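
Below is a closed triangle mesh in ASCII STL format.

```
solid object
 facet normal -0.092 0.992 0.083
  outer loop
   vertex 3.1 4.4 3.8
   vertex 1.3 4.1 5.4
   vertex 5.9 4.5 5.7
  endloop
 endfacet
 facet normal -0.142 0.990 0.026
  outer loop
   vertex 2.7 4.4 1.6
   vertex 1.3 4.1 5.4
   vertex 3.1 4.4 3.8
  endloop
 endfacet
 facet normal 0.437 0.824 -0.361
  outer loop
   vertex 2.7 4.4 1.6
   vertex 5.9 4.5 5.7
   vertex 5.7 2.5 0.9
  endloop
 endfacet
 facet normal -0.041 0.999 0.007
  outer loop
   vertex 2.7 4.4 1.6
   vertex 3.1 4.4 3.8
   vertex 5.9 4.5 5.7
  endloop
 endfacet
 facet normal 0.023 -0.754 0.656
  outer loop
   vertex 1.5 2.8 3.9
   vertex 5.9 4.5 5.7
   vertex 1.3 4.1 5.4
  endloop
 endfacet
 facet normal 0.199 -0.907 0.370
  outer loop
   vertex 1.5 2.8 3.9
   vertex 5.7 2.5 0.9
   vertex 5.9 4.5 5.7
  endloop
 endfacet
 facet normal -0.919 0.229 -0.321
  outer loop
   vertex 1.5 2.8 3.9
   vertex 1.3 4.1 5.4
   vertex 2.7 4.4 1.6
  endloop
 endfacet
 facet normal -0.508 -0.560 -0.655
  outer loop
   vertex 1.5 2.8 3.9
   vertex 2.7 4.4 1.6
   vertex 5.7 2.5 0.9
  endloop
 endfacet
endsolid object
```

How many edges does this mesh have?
12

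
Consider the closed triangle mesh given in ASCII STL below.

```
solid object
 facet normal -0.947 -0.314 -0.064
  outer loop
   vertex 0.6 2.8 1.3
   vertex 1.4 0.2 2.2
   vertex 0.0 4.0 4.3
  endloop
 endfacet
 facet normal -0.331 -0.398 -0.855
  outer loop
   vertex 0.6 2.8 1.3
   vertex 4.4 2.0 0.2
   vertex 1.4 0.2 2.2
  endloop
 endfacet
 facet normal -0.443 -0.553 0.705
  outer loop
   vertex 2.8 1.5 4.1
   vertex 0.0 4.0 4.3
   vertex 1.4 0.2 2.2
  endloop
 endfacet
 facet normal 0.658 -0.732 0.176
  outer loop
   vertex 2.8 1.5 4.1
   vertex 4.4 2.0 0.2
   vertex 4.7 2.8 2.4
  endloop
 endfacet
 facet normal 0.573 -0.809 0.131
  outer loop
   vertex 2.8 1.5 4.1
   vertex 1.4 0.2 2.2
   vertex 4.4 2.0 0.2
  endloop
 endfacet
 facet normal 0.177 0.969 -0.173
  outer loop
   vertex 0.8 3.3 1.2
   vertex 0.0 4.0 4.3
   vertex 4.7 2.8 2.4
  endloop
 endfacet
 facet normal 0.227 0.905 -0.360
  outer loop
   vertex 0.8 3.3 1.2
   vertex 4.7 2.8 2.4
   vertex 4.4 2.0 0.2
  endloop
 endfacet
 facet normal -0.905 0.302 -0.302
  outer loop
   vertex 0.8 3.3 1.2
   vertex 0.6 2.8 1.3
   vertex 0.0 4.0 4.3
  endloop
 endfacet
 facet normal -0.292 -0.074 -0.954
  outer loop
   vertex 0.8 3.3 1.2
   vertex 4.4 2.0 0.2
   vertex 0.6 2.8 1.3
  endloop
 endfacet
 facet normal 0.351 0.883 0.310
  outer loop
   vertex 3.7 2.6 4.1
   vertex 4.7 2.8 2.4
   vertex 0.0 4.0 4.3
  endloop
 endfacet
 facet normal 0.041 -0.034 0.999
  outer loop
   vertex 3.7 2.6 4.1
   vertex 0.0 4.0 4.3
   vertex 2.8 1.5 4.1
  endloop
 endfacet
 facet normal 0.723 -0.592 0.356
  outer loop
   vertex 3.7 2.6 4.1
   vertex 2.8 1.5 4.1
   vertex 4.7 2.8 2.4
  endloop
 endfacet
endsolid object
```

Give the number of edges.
18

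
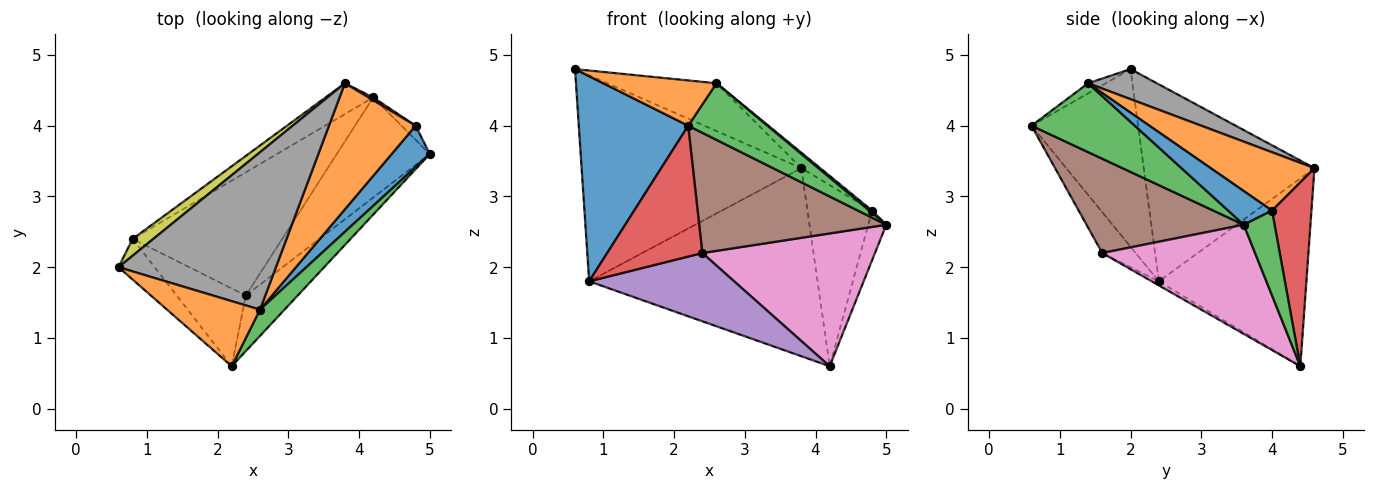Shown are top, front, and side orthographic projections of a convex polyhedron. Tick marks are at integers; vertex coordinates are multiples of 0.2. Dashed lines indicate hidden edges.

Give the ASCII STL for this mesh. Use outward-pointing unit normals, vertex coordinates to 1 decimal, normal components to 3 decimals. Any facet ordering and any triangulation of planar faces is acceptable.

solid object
 facet normal -0.691 -0.709 -0.141
  outer loop
   vertex 0.8 2.4 1.8
   vertex 2.2 0.6 4.0
   vertex 0.6 2.0 4.8
  endloop
 endfacet
 facet normal -0.089 -0.569 0.818
  outer loop
   vertex 2.6 1.4 4.6
   vertex 0.6 2.0 4.8
   vertex 2.2 0.6 4.0
  endloop
 endfacet
 facet normal 0.764 -0.586 0.272
  outer loop
   vertex 2.6 1.4 4.6
   vertex 2.2 0.6 4.0
   vertex 5.0 3.6 2.6
  endloop
 endfacet
 facet normal -0.289 -0.823 -0.489
  outer loop
   vertex 2.4 1.6 2.2
   vertex 2.2 0.6 4.0
   vertex 0.8 2.4 1.8
  endloop
 endfacet
 facet normal -0.024 -0.485 -0.874
  outer loop
   vertex 2.4 1.6 2.2
   vertex 0.8 2.4 1.8
   vertex 4.2 4.4 0.6
  endloop
 endfacet
 facet normal 0.606 -0.722 -0.334
  outer loop
   vertex 2.4 1.6 2.2
   vertex 5.0 3.6 2.6
   vertex 2.2 0.6 4.0
  endloop
 endfacet
 facet normal 0.577 -0.652 -0.492
  outer loop
   vertex 2.4 1.6 2.2
   vertex 4.2 4.4 0.6
   vertex 5.0 3.6 2.6
  endloop
 endfacet
 facet normal 0.180 0.286 0.941
  outer loop
   vertex 3.8 4.6 3.4
   vertex 0.6 2.0 4.8
   vertex 2.6 1.4 4.6
  endloop
 endfacet
 facet normal -0.612 0.788 0.064
  outer loop
   vertex 3.8 4.6 3.4
   vertex 0.8 2.4 1.8
   vertex 0.6 2.0 4.8
  endloop
 endfacet
 facet normal -0.538 0.832 -0.136
  outer loop
   vertex 3.8 4.6 3.4
   vertex 4.2 4.4 0.6
   vertex 0.8 2.4 1.8
  endloop
 endfacet
 facet normal 0.662 -0.043 0.748
  outer loop
   vertex 4.8 4.0 2.8
   vertex 2.6 1.4 4.6
   vertex 5.0 3.6 2.6
  endloop
 endfacet
 facet normal 0.556 0.101 0.825
  outer loop
   vertex 4.8 4.0 2.8
   vertex 3.8 4.6 3.4
   vertex 2.6 1.4 4.6
  endloop
 endfacet
 facet normal 0.855 0.499 -0.142
  outer loop
   vertex 4.8 4.0 2.8
   vertex 5.0 3.6 2.6
   vertex 4.2 4.4 0.6
  endloop
 endfacet
 facet normal 0.520 0.854 0.013
  outer loop
   vertex 4.8 4.0 2.8
   vertex 4.2 4.4 0.6
   vertex 3.8 4.6 3.4
  endloop
 endfacet
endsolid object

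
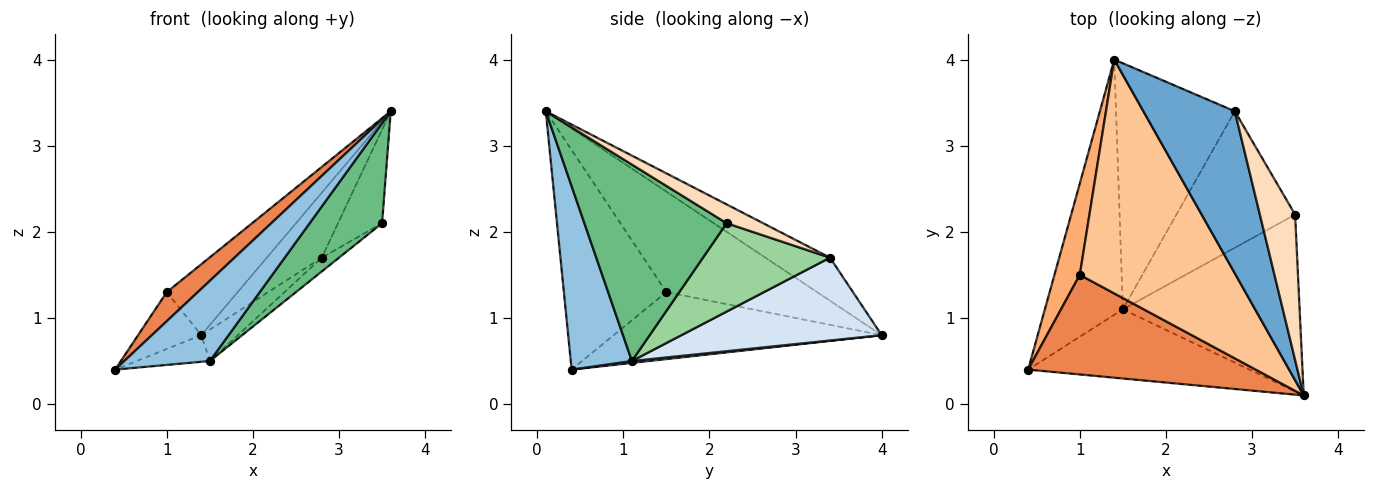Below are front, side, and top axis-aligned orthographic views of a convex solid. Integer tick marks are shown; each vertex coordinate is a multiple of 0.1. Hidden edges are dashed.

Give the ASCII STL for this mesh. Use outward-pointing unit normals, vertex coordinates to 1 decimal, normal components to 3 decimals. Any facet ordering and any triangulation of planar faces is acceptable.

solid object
 facet normal -0.401 0.341 0.850
  outer loop
   vertex 2.8 3.4 1.7
   vertex 1.4 4.0 0.8
   vertex 3.6 0.1 3.4
  endloop
 endfacet
 facet normal 0.476 -0.666 -0.574
  outer loop
   vertex 1.5 1.1 0.5
   vertex 3.6 0.1 3.4
   vertex 0.4 0.4 0.4
  endloop
 endfacet
 facet normal 0.024 0.104 -0.994
  outer loop
   vertex 1.5 1.1 0.5
   vertex 0.4 0.4 0.4
   vertex 1.4 4.0 0.8
  endloop
 endfacet
 facet normal 0.569 0.104 -0.816
  outer loop
   vertex 1.5 1.1 0.5
   vertex 1.4 4.0 0.8
   vertex 2.8 3.4 1.7
  endloop
 endfacet
 facet normal -0.680 -0.206 0.704
  outer loop
   vertex 1.0 1.5 1.3
   vertex 0.4 0.4 0.4
   vertex 3.6 0.1 3.4
  endloop
 endfacet
 facet normal -0.913 0.215 0.346
  outer loop
   vertex 1.0 1.5 1.3
   vertex 1.4 4.0 0.8
   vertex 0.4 0.4 0.4
  endloop
 endfacet
 facet normal -0.525 0.247 0.815
  outer loop
   vertex 1.0 1.5 1.3
   vertex 3.6 0.1 3.4
   vertex 1.4 4.0 0.8
  endloop
 endfacet
 facet normal 0.409 0.494 0.767
  outer loop
   vertex 3.5 2.2 2.1
   vertex 2.8 3.4 1.7
   vertex 3.6 0.1 3.4
  endloop
 endfacet
 facet normal 0.695 -0.354 -0.626
  outer loop
   vertex 3.5 2.2 2.1
   vertex 3.6 0.1 3.4
   vertex 1.5 1.1 0.5
  endloop
 endfacet
 facet normal 0.595 0.081 -0.800
  outer loop
   vertex 3.5 2.2 2.1
   vertex 1.5 1.1 0.5
   vertex 2.8 3.4 1.7
  endloop
 endfacet
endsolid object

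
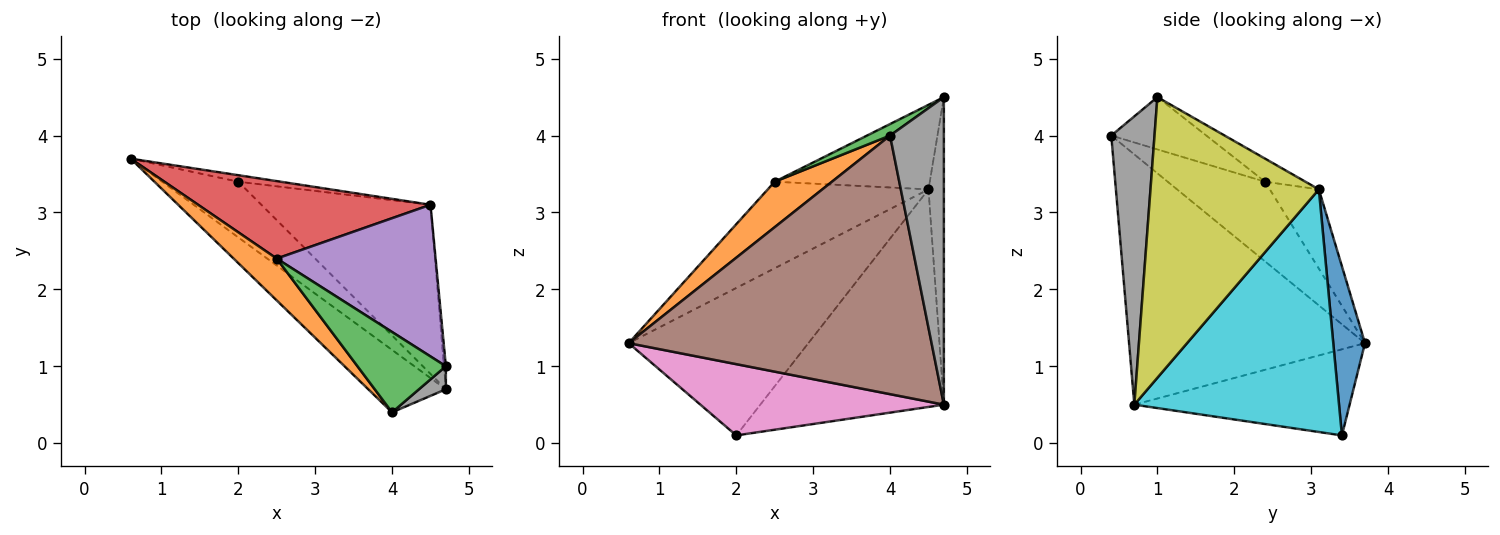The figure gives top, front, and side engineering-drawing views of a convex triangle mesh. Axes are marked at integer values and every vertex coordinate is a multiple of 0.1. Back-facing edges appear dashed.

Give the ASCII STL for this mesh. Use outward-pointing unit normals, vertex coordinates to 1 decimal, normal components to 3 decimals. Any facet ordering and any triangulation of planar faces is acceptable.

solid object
 facet normal 0.174 0.984 -0.043
  outer loop
   vertex 4.5 3.1 3.3
   vertex 2.0 3.4 0.1
   vertex 0.6 3.7 1.3
  endloop
 endfacet
 facet normal -0.781 -0.459 0.423
  outer loop
   vertex 2.5 2.4 3.4
   vertex 0.6 3.7 1.3
   vertex 4.0 0.4 4.0
  endloop
 endfacet
 facet normal -0.505 -0.123 0.854
  outer loop
   vertex 2.5 2.4 3.4
   vertex 4.0 0.4 4.0
   vertex 4.7 1.0 4.5
  endloop
 endfacet
 facet normal -0.222 0.727 0.650
  outer loop
   vertex 2.5 2.4 3.4
   vertex 4.5 3.1 3.3
   vertex 0.6 3.7 1.3
  endloop
 endfacet
 facet normal -0.126 0.483 0.866
  outer loop
   vertex 2.5 2.4 3.4
   vertex 4.7 1.0 4.5
   vertex 4.5 3.1 3.3
  endloop
 endfacet
 facet normal -0.604 -0.775 -0.187
  outer loop
   vertex 4.7 0.7 0.5
   vertex 4.0 0.4 4.0
   vertex 0.6 3.7 1.3
  endloop
 endfacet
 facet normal -0.572 -0.646 -0.505
  outer loop
   vertex 4.7 0.7 0.5
   vertex 0.6 3.7 1.3
   vertex 2.0 3.4 0.1
  endloop
 endfacet
 facet normal 0.625 -0.778 0.058
  outer loop
   vertex 4.7 0.7 0.5
   vertex 4.7 1.0 4.5
   vertex 4.0 0.4 4.0
  endloop
 endfacet
 facet normal 0.996 0.091 -0.007
  outer loop
   vertex 4.7 0.7 0.5
   vertex 4.5 3.1 3.3
   vertex 4.7 1.0 4.5
  endloop
 endfacet
 facet normal 0.661 0.593 -0.461
  outer loop
   vertex 4.7 0.7 0.5
   vertex 2.0 3.4 0.1
   vertex 4.5 3.1 3.3
  endloop
 endfacet
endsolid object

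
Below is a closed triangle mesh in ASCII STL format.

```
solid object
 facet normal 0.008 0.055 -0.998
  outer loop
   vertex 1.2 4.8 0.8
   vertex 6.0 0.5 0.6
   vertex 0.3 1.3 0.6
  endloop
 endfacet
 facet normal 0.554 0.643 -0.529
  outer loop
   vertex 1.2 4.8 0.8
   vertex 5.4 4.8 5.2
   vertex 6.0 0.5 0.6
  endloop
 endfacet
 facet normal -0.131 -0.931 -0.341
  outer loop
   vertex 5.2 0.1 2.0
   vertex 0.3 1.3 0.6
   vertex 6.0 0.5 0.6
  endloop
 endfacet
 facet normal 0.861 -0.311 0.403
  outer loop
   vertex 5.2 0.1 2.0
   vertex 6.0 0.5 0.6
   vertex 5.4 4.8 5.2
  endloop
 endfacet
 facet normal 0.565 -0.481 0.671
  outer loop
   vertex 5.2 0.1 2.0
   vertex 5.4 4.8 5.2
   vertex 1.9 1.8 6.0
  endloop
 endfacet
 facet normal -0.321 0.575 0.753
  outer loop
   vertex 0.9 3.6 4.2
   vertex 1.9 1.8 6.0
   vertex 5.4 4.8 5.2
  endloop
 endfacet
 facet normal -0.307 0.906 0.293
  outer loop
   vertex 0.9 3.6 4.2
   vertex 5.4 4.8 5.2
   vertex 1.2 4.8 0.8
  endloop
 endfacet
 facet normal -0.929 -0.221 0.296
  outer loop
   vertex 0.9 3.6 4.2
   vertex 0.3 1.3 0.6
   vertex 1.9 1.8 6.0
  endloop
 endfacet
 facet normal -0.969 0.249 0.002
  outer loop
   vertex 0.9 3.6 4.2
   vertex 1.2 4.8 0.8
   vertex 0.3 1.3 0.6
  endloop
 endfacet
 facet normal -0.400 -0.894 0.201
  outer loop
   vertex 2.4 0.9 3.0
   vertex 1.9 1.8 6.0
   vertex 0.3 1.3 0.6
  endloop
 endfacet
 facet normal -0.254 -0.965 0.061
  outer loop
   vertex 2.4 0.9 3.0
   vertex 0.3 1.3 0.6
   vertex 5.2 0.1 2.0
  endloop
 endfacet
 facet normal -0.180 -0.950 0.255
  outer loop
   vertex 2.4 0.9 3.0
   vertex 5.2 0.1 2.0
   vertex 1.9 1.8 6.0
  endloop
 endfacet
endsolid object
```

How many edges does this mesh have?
18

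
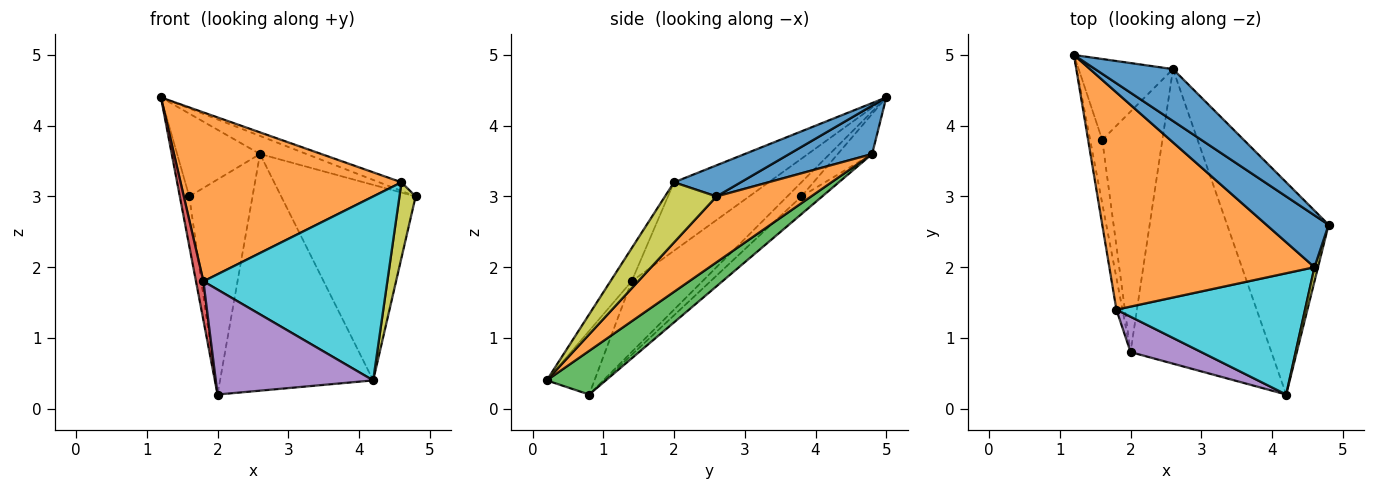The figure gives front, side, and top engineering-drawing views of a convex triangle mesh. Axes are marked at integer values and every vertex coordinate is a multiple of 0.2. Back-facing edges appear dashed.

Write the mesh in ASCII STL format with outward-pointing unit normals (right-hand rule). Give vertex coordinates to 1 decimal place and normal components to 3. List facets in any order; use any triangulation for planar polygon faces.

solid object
 facet normal 0.506 0.284 0.815
  outer loop
   vertex 2.6 4.8 3.6
   vertex 1.2 5.0 4.4
   vertex 4.8 2.6 3.0
  endloop
 endfacet
 facet normal 0.430 0.612 -0.664
  outer loop
   vertex 2.6 4.8 3.6
   vertex 4.8 2.6 3.0
   vertex 4.2 0.2 0.4
  endloop
 endfacet
 facet normal 0.235 0.609 -0.758
  outer loop
   vertex 2.6 4.8 3.6
   vertex 4.2 0.2 0.4
   vertex 2.0 0.8 0.2
  endloop
 endfacet
 facet normal -0.991 -0.104 -0.085
  outer loop
   vertex 1.8 1.4 1.8
   vertex 1.2 5.0 4.4
   vertex 2.0 0.8 0.2
  endloop
 endfacet
 facet normal -0.276 -0.911 0.307
  outer loop
   vertex 1.8 1.4 1.8
   vertex 2.0 0.8 0.2
   vertex 4.2 0.2 0.4
  endloop
 endfacet
 facet normal -0.677 0.452 -0.581
  outer loop
   vertex 1.6 3.8 3.0
   vertex 2.0 0.8 0.2
   vertex 1.2 5.0 4.4
  endloop
 endfacet
 facet normal -0.285 0.686 -0.669
  outer loop
   vertex 1.6 3.8 3.0
   vertex 1.2 5.0 4.4
   vertex 2.6 4.8 3.6
  endloop
 endfacet
 facet normal -0.214 0.651 -0.728
  outer loop
   vertex 1.6 3.8 3.0
   vertex 2.6 4.8 3.6
   vertex 2.0 0.8 0.2
  endloop
 endfacet
 facet normal 0.953 -0.299 0.056
  outer loop
   vertex 4.6 2.0 3.2
   vertex 4.2 0.2 0.4
   vertex 4.8 2.6 3.0
  endloop
 endfacet
 facet normal -0.096 -0.831 0.548
  outer loop
   vertex 4.6 2.0 3.2
   vertex 1.8 1.4 1.8
   vertex 4.2 0.2 0.4
  endloop
 endfacet
 facet normal 0.442 0.147 0.885
  outer loop
   vertex 4.6 2.0 3.2
   vertex 4.8 2.6 3.0
   vertex 1.2 5.0 4.4
  endloop
 endfacet
 facet normal -0.254 -0.594 0.763
  outer loop
   vertex 4.6 2.0 3.2
   vertex 1.2 5.0 4.4
   vertex 1.8 1.4 1.8
  endloop
 endfacet
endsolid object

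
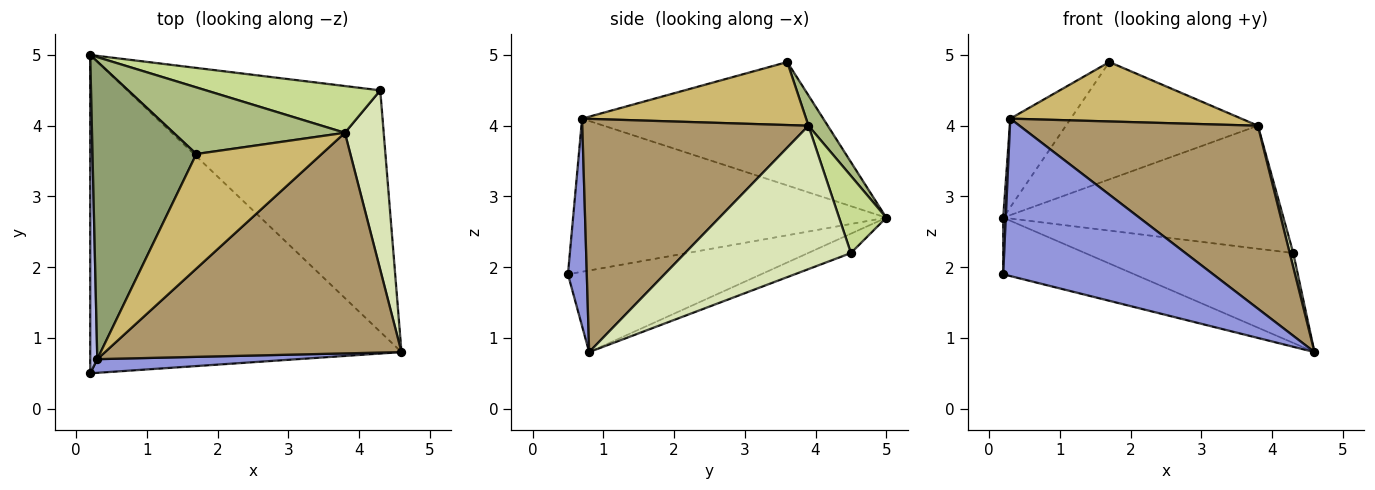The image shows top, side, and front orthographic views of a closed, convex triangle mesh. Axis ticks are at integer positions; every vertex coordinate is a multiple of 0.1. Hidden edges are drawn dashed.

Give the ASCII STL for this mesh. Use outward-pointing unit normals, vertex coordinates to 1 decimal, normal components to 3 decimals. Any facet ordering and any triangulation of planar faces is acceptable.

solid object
 facet normal -0.250 0.169 -0.953
  outer loop
   vertex 0.2 5.0 2.7
   vertex 4.6 0.8 0.8
   vertex 0.2 0.5 1.9
  endloop
 endfacet
 facet normal -0.072 0.348 -0.935
  outer loop
   vertex 4.3 4.5 2.2
   vertex 4.6 0.8 0.8
   vertex 0.2 5.0 2.7
  endloop
 endfacet
 facet normal 0.089 -0.992 0.086
  outer loop
   vertex 0.3 0.7 4.1
   vertex 0.2 0.5 1.9
   vertex 4.6 0.8 0.8
  endloop
 endfacet
 facet normal -0.999 -0.008 0.046
  outer loop
   vertex 0.3 0.7 4.1
   vertex 0.2 5.0 2.7
   vertex 0.2 0.5 1.9
  endloop
 endfacet
 facet normal -0.752 0.188 0.632
  outer loop
   vertex 0.3 0.7 4.1
   vertex 1.7 3.6 4.9
   vertex 0.2 5.0 2.7
  endloop
 endfacet
 facet normal 0.087 0.866 0.492
  outer loop
   vertex 3.8 3.9 4.0
   vertex 0.2 5.0 2.7
   vertex 1.7 3.6 4.9
  endloop
 endfacet
 facet normal 0.155 0.923 0.351
  outer loop
   vertex 3.8 3.9 4.0
   vertex 4.3 4.5 2.2
   vertex 0.2 5.0 2.7
  endloop
 endfacet
 facet normal 0.965 -0.021 0.261
  outer loop
   vertex 3.8 3.9 4.0
   vertex 4.6 0.8 0.8
   vertex 4.3 4.5 2.2
  endloop
 endfacet
 facet normal 0.518 -0.546 0.658
  outer loop
   vertex 3.8 3.9 4.0
   vertex 0.3 0.7 4.1
   vertex 4.6 0.8 0.8
  endloop
 endfacet
 facet normal 0.407 -0.420 0.811
  outer loop
   vertex 3.8 3.9 4.0
   vertex 1.7 3.6 4.9
   vertex 0.3 0.7 4.1
  endloop
 endfacet
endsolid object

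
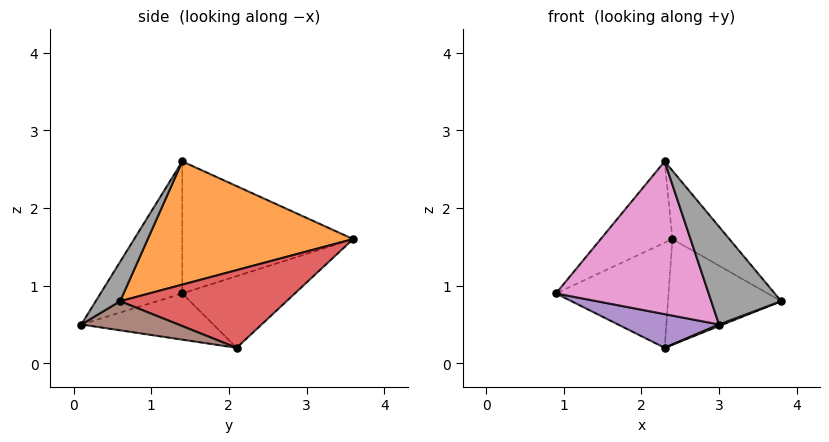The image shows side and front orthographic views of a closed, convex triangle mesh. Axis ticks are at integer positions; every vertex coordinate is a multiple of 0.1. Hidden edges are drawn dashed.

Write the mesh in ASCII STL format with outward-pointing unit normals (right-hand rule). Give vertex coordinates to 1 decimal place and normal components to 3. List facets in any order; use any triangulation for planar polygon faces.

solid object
 facet normal -0.734 0.308 0.605
  outer loop
   vertex 2.3 1.4 2.6
   vertex 2.4 3.6 1.6
   vertex 0.9 1.4 0.9
  endloop
 endfacet
 facet normal 0.795 0.221 0.565
  outer loop
   vertex 2.3 1.4 2.6
   vertex 3.8 0.6 0.8
   vertex 2.4 3.6 1.6
  endloop
 endfacet
 facet normal -0.577 0.577 -0.577
  outer loop
   vertex 2.3 2.1 0.2
   vertex 0.9 1.4 0.9
   vertex 2.4 3.6 1.6
  endloop
 endfacet
 facet normal 0.690 0.469 -0.552
  outer loop
   vertex 2.3 2.1 0.2
   vertex 2.4 3.6 1.6
   vertex 3.8 0.6 0.8
  endloop
 endfacet
 facet normal -0.329 -0.252 -0.910
  outer loop
   vertex 3.0 0.1 0.5
   vertex 0.9 1.4 0.9
   vertex 2.3 2.1 0.2
  endloop
 endfacet
 facet normal 0.359 -0.014 -0.933
  outer loop
   vertex 3.0 0.1 0.5
   vertex 2.3 2.1 0.2
   vertex 3.8 0.6 0.8
  endloop
 endfacet
 facet normal -0.440 -0.822 0.362
  outer loop
   vertex 3.0 0.1 0.5
   vertex 2.3 1.4 2.6
   vertex 0.9 1.4 0.9
  endloop
 endfacet
 facet normal 0.271 -0.775 0.570
  outer loop
   vertex 3.0 0.1 0.5
   vertex 3.8 0.6 0.8
   vertex 2.3 1.4 2.6
  endloop
 endfacet
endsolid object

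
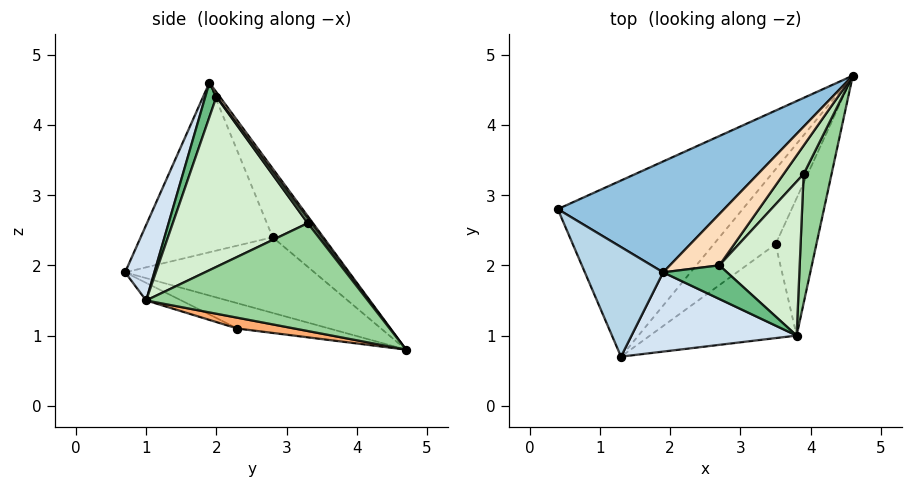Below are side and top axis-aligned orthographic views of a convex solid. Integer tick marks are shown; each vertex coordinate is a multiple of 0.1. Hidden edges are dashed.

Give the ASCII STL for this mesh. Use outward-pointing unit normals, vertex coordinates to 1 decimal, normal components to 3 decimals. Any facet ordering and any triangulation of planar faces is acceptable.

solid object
 facet normal -0.378 0.058 -0.924
  outer loop
   vertex 1.3 0.7 1.9
   vertex 0.4 2.8 2.4
   vertex 4.6 4.7 0.8
  endloop
 endfacet
 facet normal -0.200 0.851 0.485
  outer loop
   vertex 1.9 1.9 4.6
   vertex 4.6 4.7 0.8
   vertex 0.4 2.8 2.4
  endloop
 endfacet
 facet normal -0.816 -0.439 0.376
  outer loop
   vertex 1.9 1.9 4.6
   vertex 0.4 2.8 2.4
   vertex 1.3 0.7 1.9
  endloop
 endfacet
 facet normal 0.169 -0.914 0.369
  outer loop
   vertex 3.8 1.0 1.5
   vertex 1.9 1.9 4.6
   vertex 1.3 0.7 1.9
  endloop
 endfacet
 facet normal -0.378 0.058 -0.924
  outer loop
   vertex 3.5 2.3 1.1
   vertex 1.3 0.7 1.9
   vertex 4.6 4.7 0.8
  endloop
 endfacet
 facet normal 0.249 -0.232 -0.940
  outer loop
   vertex 3.5 2.3 1.1
   vertex 4.6 4.7 0.8
   vertex 3.8 1.0 1.5
  endloop
 endfacet
 facet normal -0.113 -0.316 -0.942
  outer loop
   vertex 3.5 2.3 1.1
   vertex 3.8 1.0 1.5
   vertex 1.3 0.7 1.9
  endloop
 endfacet
 facet normal 0.056 0.784 0.618
  outer loop
   vertex 2.7 2.0 4.4
   vertex 4.6 4.7 0.8
   vertex 1.9 1.9 4.6
  endloop
 endfacet
 facet normal 0.209 -0.897 0.389
  outer loop
   vertex 2.7 2.0 4.4
   vertex 1.9 1.9 4.6
   vertex 3.8 1.0 1.5
  endloop
 endfacet
 facet normal 0.956 -0.160 0.247
  outer loop
   vertex 3.9 3.3 2.6
   vertex 3.8 1.0 1.5
   vertex 4.6 4.7 0.8
  endloop
 endfacet
 facet normal 0.150 0.751 0.643
  outer loop
   vertex 3.9 3.3 2.6
   vertex 4.6 4.7 0.8
   vertex 2.7 2.0 4.4
  endloop
 endfacet
 facet normal 0.879 -0.237 0.415
  outer loop
   vertex 3.9 3.3 2.6
   vertex 2.7 2.0 4.4
   vertex 3.8 1.0 1.5
  endloop
 endfacet
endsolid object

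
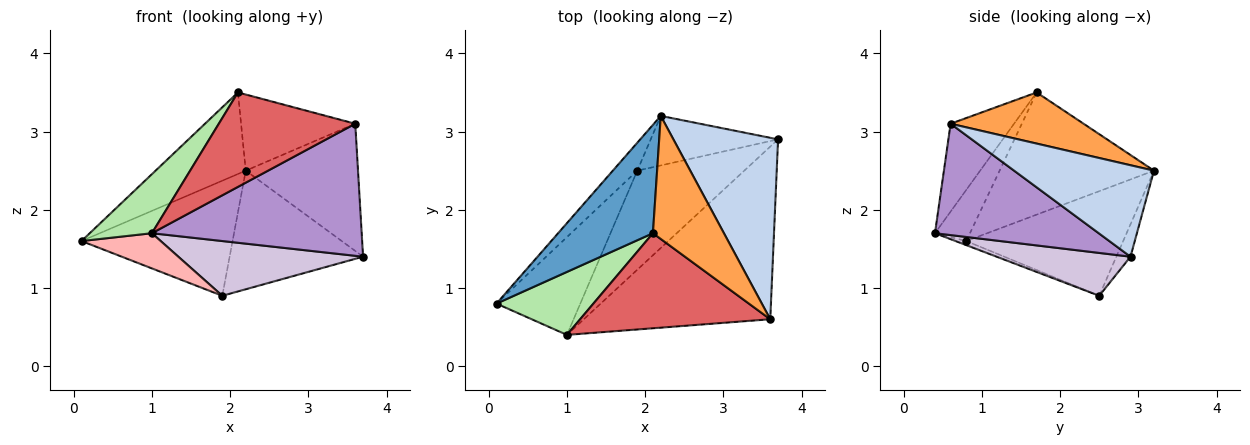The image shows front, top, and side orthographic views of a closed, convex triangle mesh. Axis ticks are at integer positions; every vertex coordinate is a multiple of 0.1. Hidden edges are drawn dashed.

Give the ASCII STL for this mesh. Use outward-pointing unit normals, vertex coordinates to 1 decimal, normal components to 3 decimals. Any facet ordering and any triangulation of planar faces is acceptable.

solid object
 facet normal -0.717 0.419 0.557
  outer loop
   vertex 2.1 1.7 3.5
   vertex 2.2 3.2 2.5
   vertex 0.1 0.8 1.6
  endloop
 endfacet
 facet normal 0.582 0.467 0.666
  outer loop
   vertex 3.6 0.6 3.1
   vertex 3.7 2.9 1.4
   vertex 2.2 3.2 2.5
  endloop
 endfacet
 facet normal 0.522 0.449 0.725
  outer loop
   vertex 3.6 0.6 3.1
   vertex 2.2 3.2 2.5
   vertex 2.1 1.7 3.5
  endloop
 endfacet
 facet normal -0.710 0.684 -0.166
  outer loop
   vertex 1.9 2.5 0.9
   vertex 0.1 0.8 1.6
   vertex 2.2 3.2 2.5
  endloop
 endfacet
 facet normal -0.098 0.918 -0.383
  outer loop
   vertex 1.9 2.5 0.9
   vertex 2.2 3.2 2.5
   vertex 3.7 2.9 1.4
  endloop
 endfacet
 facet normal -0.359 -0.638 0.681
  outer loop
   vertex 1.0 0.4 1.7
   vertex 2.1 1.7 3.5
   vertex 0.1 0.8 1.6
  endloop
 endfacet
 facet normal -0.311 -0.670 0.674
  outer loop
   vertex 1.0 0.4 1.7
   vertex 3.6 0.6 3.1
   vertex 2.1 1.7 3.5
  endloop
 endfacet
 facet normal -0.046 -0.338 -0.940
  outer loop
   vertex 1.0 0.4 1.7
   vertex 0.1 0.8 1.6
   vertex 1.9 2.5 0.9
  endloop
 endfacet
 facet normal 0.429 -0.549 -0.718
  outer loop
   vertex 1.0 0.4 1.7
   vertex 3.7 2.9 1.4
   vertex 3.6 0.6 3.1
  endloop
 endfacet
 facet normal 0.331 -0.456 -0.826
  outer loop
   vertex 1.0 0.4 1.7
   vertex 1.9 2.5 0.9
   vertex 3.7 2.9 1.4
  endloop
 endfacet
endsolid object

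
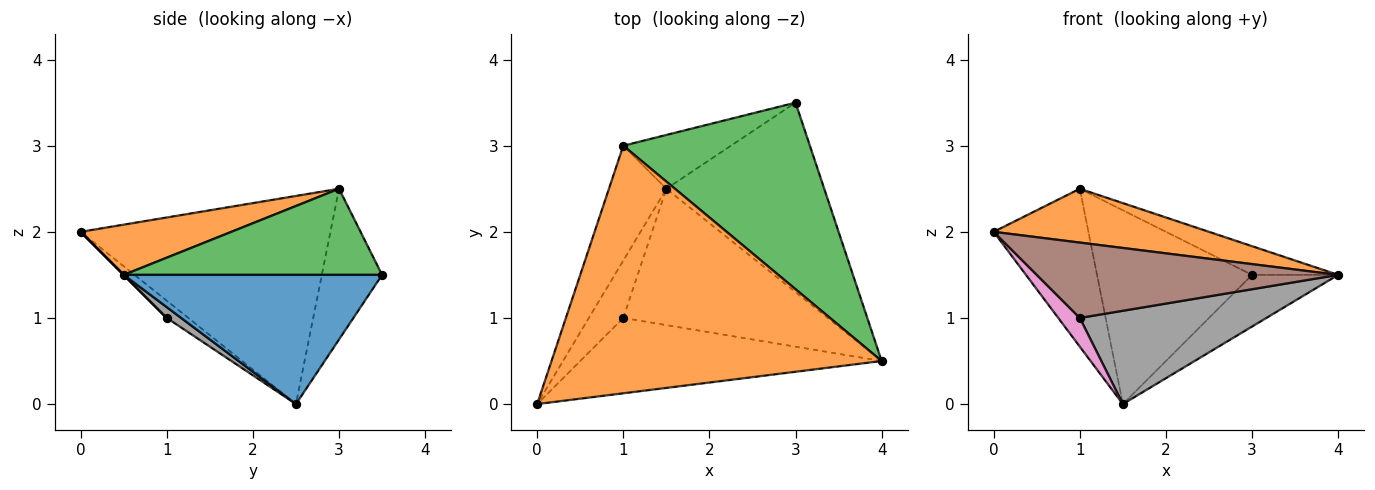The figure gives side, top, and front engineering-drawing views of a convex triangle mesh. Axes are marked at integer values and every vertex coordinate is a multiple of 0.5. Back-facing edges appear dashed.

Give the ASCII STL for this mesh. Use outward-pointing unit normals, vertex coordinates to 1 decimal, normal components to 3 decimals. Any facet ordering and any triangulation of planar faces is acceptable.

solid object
 facet normal 0.620 0.207 -0.757
  outer loop
   vertex 1.5 2.5 0.0
   vertex 3.0 3.5 1.5
   vertex 4.0 0.5 1.5
  endloop
 endfacet
 facet normal 0.147 -0.210 0.967
  outer loop
   vertex 1.0 3.0 2.5
   vertex 0.0 0.0 2.0
   vertex 4.0 0.5 1.5
  endloop
 endfacet
 facet normal 0.415 0.138 0.899
  outer loop
   vertex 1.0 3.0 2.5
   vertex 4.0 0.5 1.5
   vertex 3.0 3.5 1.5
  endloop
 endfacet
 facet normal -0.905 0.343 -0.250
  outer loop
   vertex 1.0 3.0 2.5
   vertex 1.5 2.5 0.0
   vertex 0.0 0.0 2.0
  endloop
 endfacet
 facet normal -0.351 0.902 -0.251
  outer loop
   vertex 1.0 3.0 2.5
   vertex 3.0 3.5 1.5
   vertex 1.5 2.5 0.0
  endloop
 endfacet
 facet normal 0.000 -0.707 -0.707
  outer loop
   vertex 1.0 1.0 1.0
   vertex 4.0 0.5 1.5
   vertex 0.0 0.0 2.0
  endloop
 endfacet
 facet normal -0.408 -0.408 -0.816
  outer loop
   vertex 1.0 1.0 1.0
   vertex 0.0 0.0 2.0
   vertex 1.5 2.5 0.0
  endloop
 endfacet
 facet normal 0.043 -0.564 -0.825
  outer loop
   vertex 1.0 1.0 1.0
   vertex 1.5 2.5 0.0
   vertex 4.0 0.5 1.5
  endloop
 endfacet
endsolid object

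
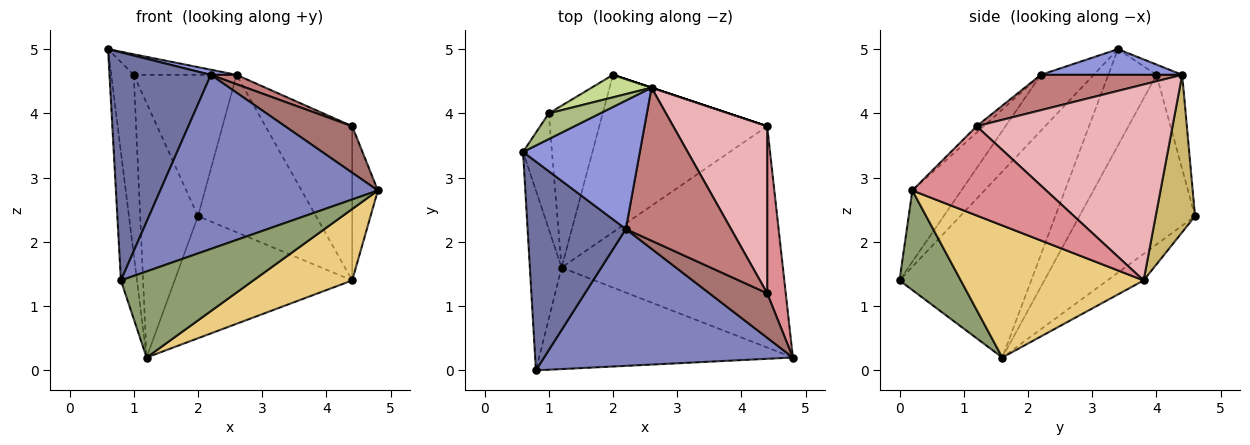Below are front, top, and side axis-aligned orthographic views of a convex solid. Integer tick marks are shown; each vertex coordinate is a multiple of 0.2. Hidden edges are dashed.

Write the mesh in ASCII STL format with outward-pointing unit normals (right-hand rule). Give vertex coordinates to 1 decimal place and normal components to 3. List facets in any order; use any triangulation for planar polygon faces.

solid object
 facet normal -0.359 -0.688 0.630
  outer loop
   vertex 2.2 2.2 4.6
   vertex 0.6 3.4 5.0
   vertex 0.8 0.0 1.4
  endloop
 endfacet
 facet normal -0.174 -0.774 0.608
  outer loop
   vertex 2.2 2.2 4.6
   vertex 0.8 0.0 1.4
   vertex 4.8 0.2 2.8
  endloop
 endfacet
 facet normal 0.215 -0.039 0.976
  outer loop
   vertex 2.2 2.2 4.6
   vertex 2.6 4.4 4.6
   vertex 0.6 3.4 5.0
  endloop
 endfacet
 facet normal -0.979 0.119 -0.167
  outer loop
   vertex 1.2 1.6 0.2
   vertex 0.8 0.0 1.4
   vertex 0.6 3.4 5.0
  endloop
 endfacet
 facet normal 0.287 -0.620 -0.731
  outer loop
   vertex 1.2 1.6 0.2
   vertex 4.8 0.2 2.8
   vertex 0.8 0.0 1.4
  endloop
 endfacet
 facet normal -0.154 0.617 0.772
  outer loop
   vertex 1.0 4.0 4.6
   vertex 0.6 3.4 5.0
   vertex 2.6 4.4 4.6
  endloop
 endfacet
 facet normal -0.240 0.959 0.153
  outer loop
   vertex 1.0 4.0 4.6
   vertex 2.6 4.4 4.6
   vertex 2.0 4.6 2.4
  endloop
 endfacet
 facet normal -0.874 0.408 -0.262
  outer loop
   vertex 1.0 4.0 4.6
   vertex 1.2 1.6 0.2
   vertex 0.6 3.4 5.0
  endloop
 endfacet
 facet normal -0.860 0.430 -0.274
  outer loop
   vertex 1.0 4.0 4.6
   vertex 2.0 4.6 2.4
   vertex 1.2 1.6 0.2
  endloop
 endfacet
 facet normal 0.316 0.949 0.000
  outer loop
   vertex 4.4 3.8 1.4
   vertex 2.0 4.6 2.4
   vertex 2.6 4.4 4.6
  endloop
 endfacet
 facet normal 0.494 -0.267 -0.828
  outer loop
   vertex 4.4 3.8 1.4
   vertex 4.8 0.2 2.8
   vertex 1.2 1.6 0.2
  endloop
 endfacet
 facet normal -0.124 0.608 -0.784
  outer loop
   vertex 4.4 3.8 1.4
   vertex 1.2 1.6 0.2
   vertex 2.0 4.6 2.4
  endloop
 endfacet
 facet normal -0.077 -0.720 0.690
  outer loop
   vertex 4.4 1.2 3.8
   vertex 2.2 2.2 4.6
   vertex 4.8 0.2 2.8
  endloop
 endfacet
 facet normal 0.318 -0.058 0.946
  outer loop
   vertex 4.4 1.2 3.8
   vertex 2.6 4.4 4.6
   vertex 2.2 2.2 4.6
  endloop
 endfacet
 facet normal 0.962 0.185 0.200
  outer loop
   vertex 4.4 1.2 3.8
   vertex 4.8 0.2 2.8
   vertex 4.4 3.8 1.4
  endloop
 endfacet
 facet normal 0.837 0.371 0.402
  outer loop
   vertex 4.4 1.2 3.8
   vertex 4.4 3.8 1.4
   vertex 2.6 4.4 4.6
  endloop
 endfacet
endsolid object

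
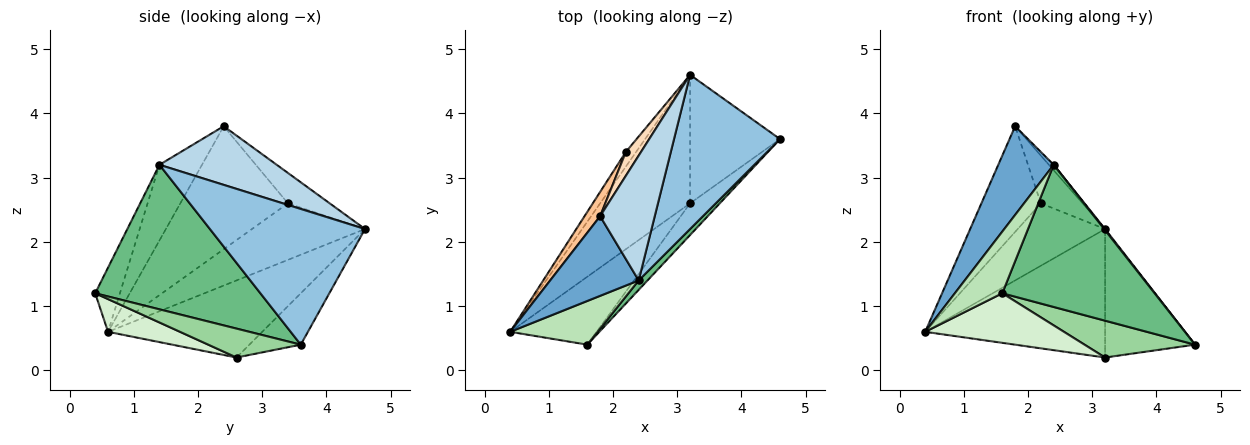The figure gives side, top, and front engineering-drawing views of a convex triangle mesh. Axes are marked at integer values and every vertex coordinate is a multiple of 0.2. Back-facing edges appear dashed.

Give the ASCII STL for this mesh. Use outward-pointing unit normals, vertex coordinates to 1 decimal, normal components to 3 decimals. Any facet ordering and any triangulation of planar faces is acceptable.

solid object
 facet normal -0.496 -0.646 0.580
  outer loop
   vertex 2.4 1.4 3.2
   vertex 1.8 2.4 3.8
   vertex 0.4 0.6 0.6
  endloop
 endfacet
 facet normal 0.788 -0.005 0.616
  outer loop
   vertex 2.4 1.4 3.2
   vertex 4.6 3.6 0.4
   vertex 3.2 4.6 2.2
  endloop
 endfacet
 facet normal 0.731 0.030 0.681
  outer loop
   vertex 2.4 1.4 3.2
   vertex 3.2 4.6 2.2
   vertex 1.8 2.4 3.8
  endloop
 endfacet
 facet normal -0.518 0.605 -0.605
  outer loop
   vertex 3.2 2.6 0.2
   vertex 0.4 0.6 0.6
   vertex 3.2 4.6 2.2
  endloop
 endfacet
 facet normal -0.375 0.656 -0.656
  outer loop
   vertex 3.2 2.6 0.2
   vertex 3.2 4.6 2.2
   vertex 4.6 3.6 0.4
  endloop
 endfacet
 facet normal -0.783 0.605 -0.142
  outer loop
   vertex 2.2 3.4 2.6
   vertex 3.2 4.6 2.2
   vertex 0.4 0.6 0.6
  endloop
 endfacet
 facet normal -0.870 0.480 0.110
  outer loop
   vertex 2.2 3.4 2.6
   vertex 0.4 0.6 0.6
   vertex 1.8 2.4 3.8
  endloop
 endfacet
 facet normal -0.667 0.667 0.333
  outer loop
   vertex 2.2 3.4 2.6
   vertex 1.8 2.4 3.8
   vertex 3.2 4.6 2.2
  endloop
 endfacet
 facet normal 0.734 -0.677 0.045
  outer loop
   vertex 1.6 0.4 1.2
   vertex 4.6 3.6 0.4
   vertex 2.4 1.4 3.2
  endloop
 endfacet
 facet normal 0.536 -0.640 -0.551
  outer loop
   vertex 1.6 0.4 1.2
   vertex 3.2 2.6 0.2
   vertex 4.6 3.6 0.4
  endloop
 endfacet
 facet normal -0.391 -0.751 0.532
  outer loop
   vertex 1.6 0.4 1.2
   vertex 2.4 1.4 3.2
   vertex 0.4 0.6 0.6
  endloop
 endfacet
 facet normal 0.292 -0.564 -0.773
  outer loop
   vertex 1.6 0.4 1.2
   vertex 0.4 0.6 0.6
   vertex 3.2 2.6 0.2
  endloop
 endfacet
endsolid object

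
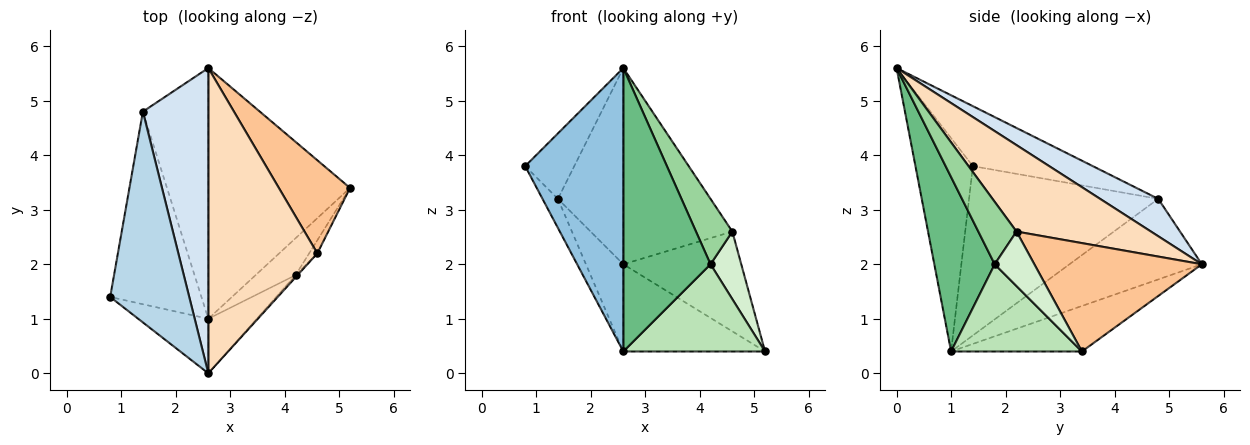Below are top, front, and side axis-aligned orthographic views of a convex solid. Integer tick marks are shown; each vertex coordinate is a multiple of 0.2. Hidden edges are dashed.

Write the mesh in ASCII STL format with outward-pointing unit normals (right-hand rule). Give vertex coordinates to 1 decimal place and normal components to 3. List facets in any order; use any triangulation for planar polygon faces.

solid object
 facet normal -0.290 0.314 -0.904
  outer loop
   vertex 2.6 1.0 0.4
   vertex 2.6 5.6 2.0
   vertex 5.2 3.4 0.4
  endloop
 endfacet
 facet normal -0.498 -0.851 -0.164
  outer loop
   vertex 2.6 1.0 0.4
   vertex 2.6 0.0 5.6
   vertex 0.8 1.4 3.8
  endloop
 endfacet
 facet normal -0.587 0.240 0.773
  outer loop
   vertex 1.4 4.8 3.2
   vertex 0.8 1.4 3.8
   vertex 2.6 0.0 5.6
  endloop
 endfacet
 facet normal 0.433 0.487 0.758
  outer loop
   vertex 1.4 4.8 3.2
   vertex 2.6 0.0 5.6
   vertex 2.6 5.6 2.0
  endloop
 endfacet
 facet normal -0.878 0.071 -0.473
  outer loop
   vertex 1.4 4.8 3.2
   vertex 2.6 1.0 0.4
   vertex 0.8 1.4 3.8
  endloop
 endfacet
 facet normal -0.758 0.214 -0.616
  outer loop
   vertex 1.4 4.8 3.2
   vertex 2.6 5.6 2.0
   vertex 2.6 1.0 0.4
  endloop
 endfacet
 facet normal 0.720 0.507 0.473
  outer loop
   vertex 4.6 2.2 2.6
   vertex 5.2 3.4 0.4
   vertex 2.6 5.6 2.0
  endloop
 endfacet
 facet normal 0.555 0.450 0.700
  outer loop
   vertex 4.6 2.2 2.6
   vertex 2.6 5.6 2.0
   vertex 2.6 0.0 5.6
  endloop
 endfacet
 facet normal 0.562 -0.812 -0.156
  outer loop
   vertex 4.2 1.8 2.0
   vertex 2.6 0.0 5.6
   vertex 2.6 1.0 0.4
  endloop
 endfacet
 facet normal 0.724 -0.689 -0.023
  outer loop
   vertex 4.2 1.8 2.0
   vertex 4.6 2.2 2.6
   vertex 2.6 0.0 5.6
  endloop
 endfacet
 facet normal 0.648 -0.702 -0.297
  outer loop
   vertex 4.2 1.8 2.0
   vertex 2.6 1.0 0.4
   vertex 5.2 3.4 0.4
  endloop
 endfacet
 facet normal 0.785 -0.608 -0.118
  outer loop
   vertex 4.2 1.8 2.0
   vertex 5.2 3.4 0.4
   vertex 4.6 2.2 2.6
  endloop
 endfacet
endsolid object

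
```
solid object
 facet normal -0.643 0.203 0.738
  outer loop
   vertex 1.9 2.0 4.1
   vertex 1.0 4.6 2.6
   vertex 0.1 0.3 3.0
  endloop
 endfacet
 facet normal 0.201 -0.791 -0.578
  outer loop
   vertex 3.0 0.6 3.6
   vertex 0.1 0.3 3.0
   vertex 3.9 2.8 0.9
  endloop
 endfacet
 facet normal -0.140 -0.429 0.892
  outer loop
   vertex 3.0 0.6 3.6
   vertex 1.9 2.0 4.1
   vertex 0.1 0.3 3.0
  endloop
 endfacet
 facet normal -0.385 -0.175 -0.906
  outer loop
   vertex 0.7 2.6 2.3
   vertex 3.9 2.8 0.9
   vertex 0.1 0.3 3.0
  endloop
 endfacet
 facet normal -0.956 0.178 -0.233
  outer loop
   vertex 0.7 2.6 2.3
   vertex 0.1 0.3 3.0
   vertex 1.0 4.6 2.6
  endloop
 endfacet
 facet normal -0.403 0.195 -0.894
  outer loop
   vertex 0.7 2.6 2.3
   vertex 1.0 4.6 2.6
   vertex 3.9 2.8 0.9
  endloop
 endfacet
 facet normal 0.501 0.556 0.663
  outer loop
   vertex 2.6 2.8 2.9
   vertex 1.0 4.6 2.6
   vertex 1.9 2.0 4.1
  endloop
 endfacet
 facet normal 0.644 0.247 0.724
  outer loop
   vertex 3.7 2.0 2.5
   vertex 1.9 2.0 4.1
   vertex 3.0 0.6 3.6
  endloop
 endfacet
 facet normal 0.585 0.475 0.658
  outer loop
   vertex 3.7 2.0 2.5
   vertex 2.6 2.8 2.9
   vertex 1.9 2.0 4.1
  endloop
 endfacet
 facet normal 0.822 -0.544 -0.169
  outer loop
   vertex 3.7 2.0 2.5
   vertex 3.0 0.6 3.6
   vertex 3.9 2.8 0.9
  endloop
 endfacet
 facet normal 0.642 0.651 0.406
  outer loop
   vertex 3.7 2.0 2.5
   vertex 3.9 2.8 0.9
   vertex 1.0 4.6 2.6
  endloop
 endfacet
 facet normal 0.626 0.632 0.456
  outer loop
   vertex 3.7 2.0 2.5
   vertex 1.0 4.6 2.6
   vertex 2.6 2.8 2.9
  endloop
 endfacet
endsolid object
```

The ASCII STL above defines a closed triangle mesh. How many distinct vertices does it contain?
8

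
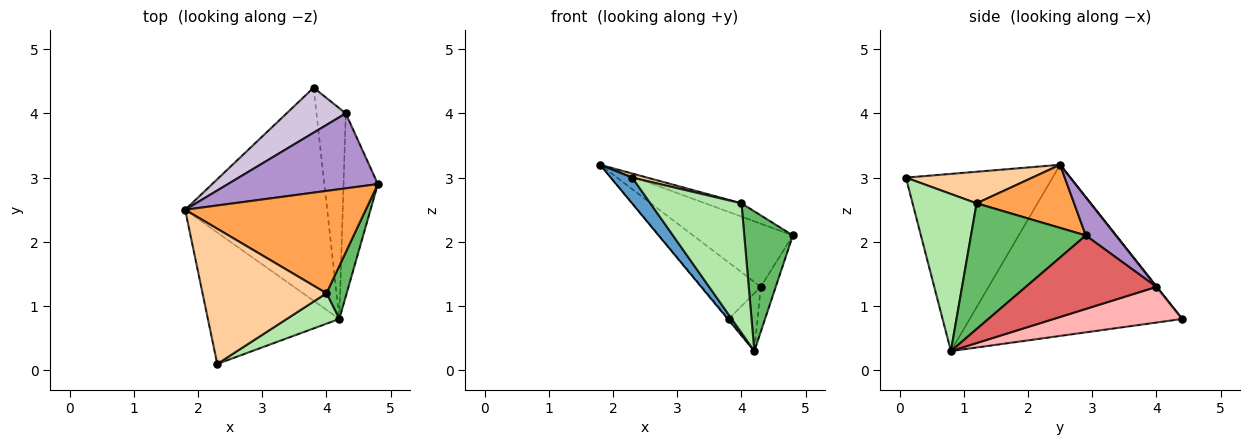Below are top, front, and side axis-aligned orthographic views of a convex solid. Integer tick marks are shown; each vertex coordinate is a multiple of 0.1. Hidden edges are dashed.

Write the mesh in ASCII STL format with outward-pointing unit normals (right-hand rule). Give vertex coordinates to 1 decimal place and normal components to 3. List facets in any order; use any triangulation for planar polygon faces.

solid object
 facet normal -0.798 -0.117 -0.592
  outer loop
   vertex 4.2 0.8 0.3
   vertex 2.3 0.1 3.0
   vertex 1.8 2.5 3.2
  endloop
 endfacet
 facet normal -0.769 0.003 -0.639
  outer loop
   vertex 3.8 4.4 0.8
   vertex 4.2 0.8 0.3
   vertex 1.8 2.5 3.2
  endloop
 endfacet
 facet normal 0.327 0.122 0.937
  outer loop
   vertex 4.0 1.2 2.6
   vertex 4.8 2.9 2.1
   vertex 1.8 2.5 3.2
  endloop
 endfacet
 facet normal 0.247 -0.029 0.969
  outer loop
   vertex 4.0 1.2 2.6
   vertex 1.8 2.5 3.2
   vertex 2.3 0.1 3.0
  endloop
 endfacet
 facet normal 0.911 -0.386 0.146
  outer loop
   vertex 4.0 1.2 2.6
   vertex 4.2 0.8 0.3
   vertex 4.8 2.9 2.1
  endloop
 endfacet
 facet normal 0.564 -0.804 0.189
  outer loop
   vertex 4.0 1.2 2.6
   vertex 2.3 0.1 3.0
   vertex 4.2 0.8 0.3
  endloop
 endfacet
 facet normal 0.901 0.103 -0.421
  outer loop
   vertex 4.3 4.0 1.3
   vertex 4.8 2.9 2.1
   vertex 4.2 0.8 0.3
  endloop
 endfacet
 facet normal 0.762 0.171 -0.625
  outer loop
   vertex 4.3 4.0 1.3
   vertex 4.2 0.8 0.3
   vertex 3.8 4.4 0.8
  endloop
 endfacet
 facet normal 0.191 0.633 0.751
  outer loop
   vertex 4.3 4.0 1.3
   vertex 1.8 2.5 3.2
   vertex 4.8 2.9 2.1
  endloop
 endfacet
 facet normal 0.004 0.783 0.623
  outer loop
   vertex 4.3 4.0 1.3
   vertex 3.8 4.4 0.8
   vertex 1.8 2.5 3.2
  endloop
 endfacet
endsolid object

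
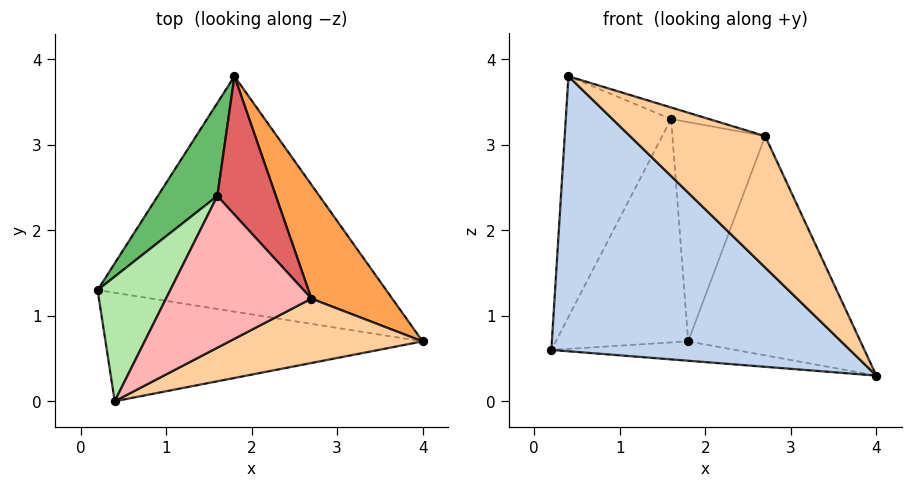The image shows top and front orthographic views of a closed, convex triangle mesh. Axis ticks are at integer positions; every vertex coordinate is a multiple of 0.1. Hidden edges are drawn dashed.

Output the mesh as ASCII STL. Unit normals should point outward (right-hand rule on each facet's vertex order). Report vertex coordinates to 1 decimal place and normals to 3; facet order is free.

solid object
 facet normal -0.066 0.082 -0.994
  outer loop
   vertex 1.8 3.8 0.7
   vertex 4.0 0.7 0.3
   vertex 0.2 1.3 0.6
  endloop
 endfacet
 facet normal -0.173 -0.916 -0.361
  outer loop
   vertex 0.4 0.0 3.8
   vertex 0.2 1.3 0.6
   vertex 4.0 0.7 0.3
  endloop
 endfacet
 facet normal 0.800 0.532 0.276
  outer loop
   vertex 2.7 1.2 3.1
   vertex 4.0 0.7 0.3
   vertex 1.8 3.8 0.7
  endloop
 endfacet
 facet normal 0.516 -0.769 0.377
  outer loop
   vertex 2.7 1.2 3.1
   vertex 0.4 0.0 3.8
   vertex 4.0 0.7 0.3
  endloop
 endfacet
 facet normal -0.826 0.520 0.217
  outer loop
   vertex 1.6 2.4 3.3
   vertex 1.8 3.8 0.7
   vertex 0.2 1.3 0.6
  endloop
 endfacet
 facet normal -0.846 0.474 0.245
  outer loop
   vertex 1.6 2.4 3.3
   vertex 0.2 1.3 0.6
   vertex 0.4 0.0 3.8
  endloop
 endfacet
 facet normal 0.714 0.592 0.374
  outer loop
   vertex 1.6 2.4 3.3
   vertex 2.7 1.2 3.1
   vertex 1.8 3.8 0.7
  endloop
 endfacet
 facet normal 0.255 0.073 0.964
  outer loop
   vertex 1.6 2.4 3.3
   vertex 0.4 0.0 3.8
   vertex 2.7 1.2 3.1
  endloop
 endfacet
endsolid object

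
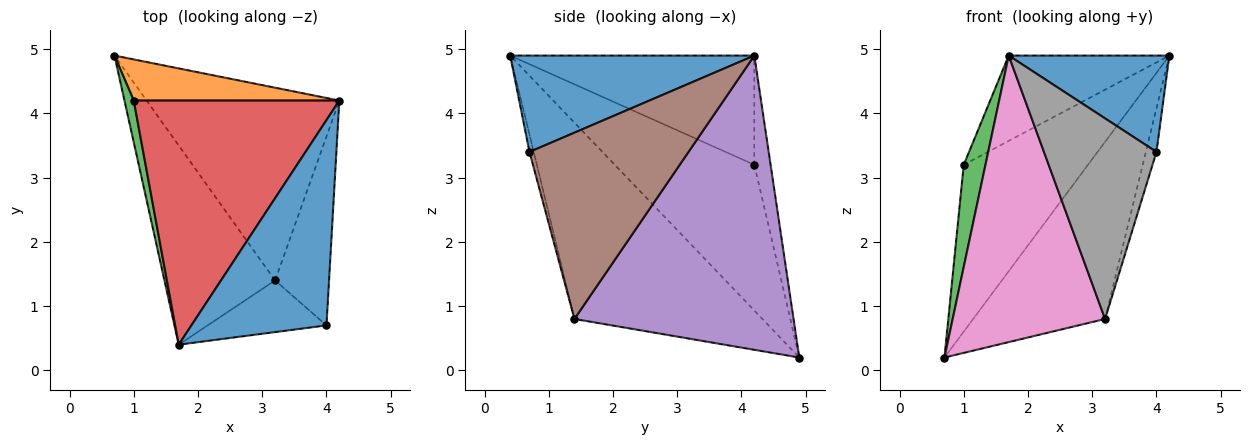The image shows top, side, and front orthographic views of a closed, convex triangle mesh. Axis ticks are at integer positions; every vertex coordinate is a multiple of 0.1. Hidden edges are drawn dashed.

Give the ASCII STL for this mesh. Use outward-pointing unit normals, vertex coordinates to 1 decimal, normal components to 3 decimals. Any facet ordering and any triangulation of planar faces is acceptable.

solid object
 facet normal 0.543 -0.357 0.760
  outer loop
   vertex 4.0 0.7 3.4
   vertex 4.2 4.2 4.9
   vertex 1.7 0.4 4.9
  endloop
 endfacet
 facet normal -0.126 0.963 0.237
  outer loop
   vertex 1.0 4.2 3.2
   vertex 4.2 4.2 4.9
   vertex 0.7 4.9 0.2
  endloop
 endfacet
 facet normal -0.986 -0.154 0.063
  outer loop
   vertex 1.0 4.2 3.2
   vertex 0.7 4.9 0.2
   vertex 1.7 0.4 4.9
  endloop
 endfacet
 facet normal -0.448 0.295 0.844
  outer loop
   vertex 1.0 4.2 3.2
   vertex 1.7 0.4 4.9
   vertex 4.2 4.2 4.9
  endloop
 endfacet
 facet normal 0.747 0.450 -0.489
  outer loop
   vertex 3.2 1.4 0.8
   vertex 0.7 4.9 0.2
   vertex 4.2 4.2 4.9
  endloop
 endfacet
 facet normal 0.959 0.064 -0.278
  outer loop
   vertex 3.2 1.4 0.8
   vertex 4.2 4.2 4.9
   vertex 4.0 0.7 3.4
  endloop
 endfacet
 facet normal -0.712 -0.577 -0.401
  outer loop
   vertex 3.2 1.4 0.8
   vertex 1.7 0.4 4.9
   vertex 0.7 4.9 0.2
  endloop
 endfacet
 facet normal -0.036 -0.968 -0.249
  outer loop
   vertex 3.2 1.4 0.8
   vertex 4.0 0.7 3.4
   vertex 1.7 0.4 4.9
  endloop
 endfacet
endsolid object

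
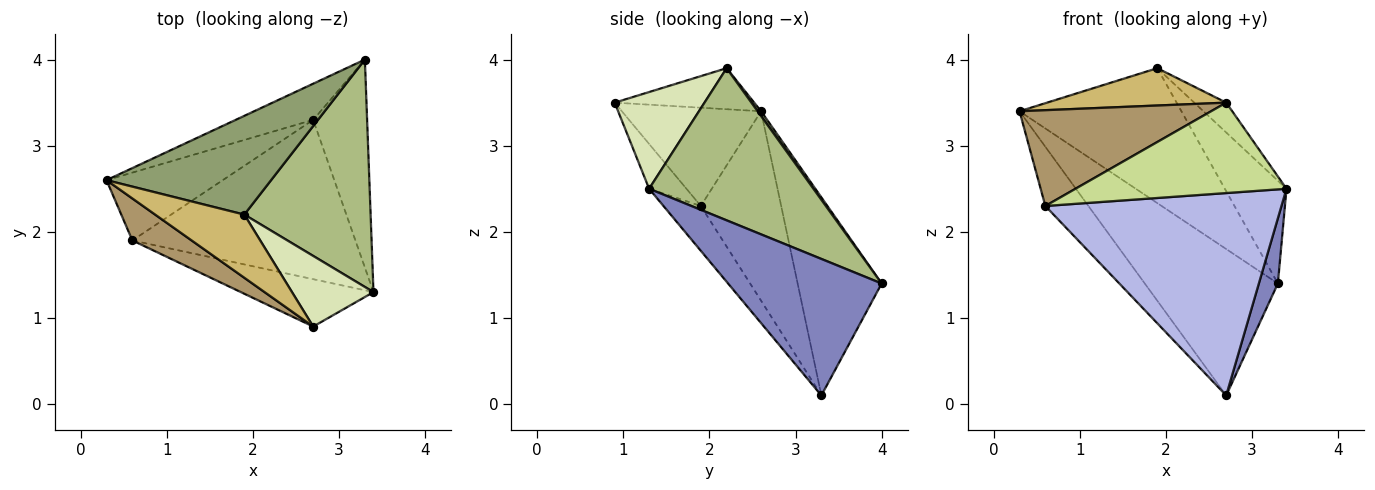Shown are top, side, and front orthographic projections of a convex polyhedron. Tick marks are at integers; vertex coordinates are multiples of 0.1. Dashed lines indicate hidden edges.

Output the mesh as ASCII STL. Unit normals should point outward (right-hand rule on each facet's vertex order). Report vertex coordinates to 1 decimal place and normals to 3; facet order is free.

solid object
 facet normal -0.523 0.828 -0.204
  outer loop
   vertex 2.7 3.3 0.1
   vertex 0.3 2.6 3.4
   vertex 3.3 4.0 1.4
  endloop
 endfacet
 facet normal 0.924 -0.114 -0.365
  outer loop
   vertex 2.7 3.3 0.1
   vertex 3.3 4.0 1.4
   vertex 3.4 1.3 2.5
  endloop
 endfacet
 facet normal -0.775 0.415 -0.476
  outer loop
   vertex 0.6 1.9 2.3
   vertex 0.3 2.6 3.4
   vertex 2.7 3.3 0.1
  endloop
 endfacet
 facet normal -0.123 -0.780 -0.614
  outer loop
   vertex 0.6 1.9 2.3
   vertex 2.7 3.3 0.1
   vertex 3.4 1.3 2.5
  endloop
 endfacet
 facet normal 0.017 0.807 0.591
  outer loop
   vertex 1.9 2.2 3.9
   vertex 3.3 4.0 1.4
   vertex 0.3 2.6 3.4
  endloop
 endfacet
 facet normal 0.739 0.277 0.614
  outer loop
   vertex 1.9 2.2 3.9
   vertex 3.4 1.3 2.5
   vertex 3.3 4.0 1.4
  endloop
 endfacet
 facet normal -0.155 -0.875 -0.458
  outer loop
   vertex 2.7 0.9 3.5
   vertex 0.6 1.9 2.3
   vertex 3.4 1.3 2.5
  endloop
 endfacet
 facet normal 0.738 0.263 0.622
  outer loop
   vertex 2.7 0.9 3.5
   vertex 3.4 1.3 2.5
   vertex 1.9 2.2 3.9
  endloop
 endfacet
 facet normal -0.554 -0.763 0.334
  outer loop
   vertex 2.7 0.9 3.5
   vertex 0.3 2.6 3.4
   vertex 0.6 1.9 2.3
  endloop
 endfacet
 facet normal -0.368 -0.473 0.800
  outer loop
   vertex 2.7 0.9 3.5
   vertex 1.9 2.2 3.9
   vertex 0.3 2.6 3.4
  endloop
 endfacet
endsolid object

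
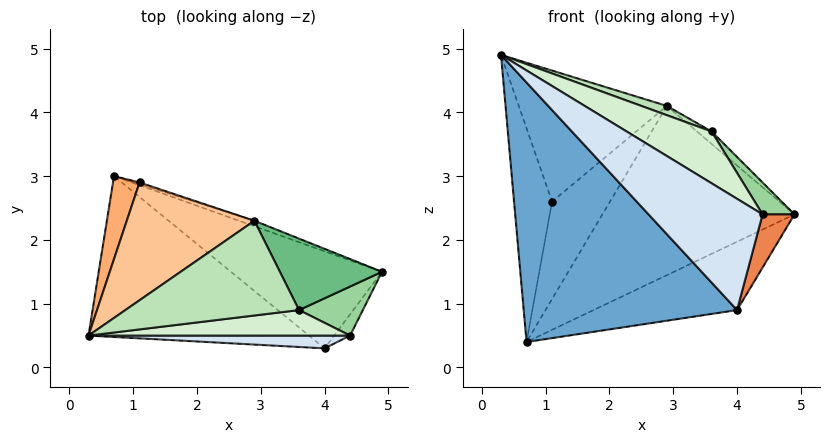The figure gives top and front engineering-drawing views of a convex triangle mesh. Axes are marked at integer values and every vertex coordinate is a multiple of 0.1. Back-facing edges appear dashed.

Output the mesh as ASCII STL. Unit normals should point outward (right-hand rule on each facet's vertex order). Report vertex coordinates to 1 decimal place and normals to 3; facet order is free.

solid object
 facet normal -0.524 -0.724 -0.449
  outer loop
   vertex 4.0 0.3 0.9
   vertex 0.3 0.5 4.9
   vertex 0.7 3.0 0.4
  endloop
 endfacet
 facet normal 0.511 0.495 -0.703
  outer loop
   vertex 4.0 0.3 0.9
   vertex 0.7 3.0 0.4
   vertex 4.9 1.5 2.4
  endloop
 endfacet
 facet normal 0.349 0.937 -0.030
  outer loop
   vertex 2.9 2.3 4.1
   vertex 4.9 1.5 2.4
   vertex 0.7 3.0 0.4
  endloop
 endfacet
 facet normal 0.069 -0.991 0.114
  outer loop
   vertex 4.4 0.5 2.4
   vertex 0.3 0.5 4.9
   vertex 4.0 0.3 0.9
  endloop
 endfacet
 facet normal 0.880 -0.440 -0.176
  outer loop
   vertex 4.4 0.5 2.4
   vertex 4.0 0.3 0.9
   vertex 4.9 1.5 2.4
  endloop
 endfacet
 facet normal -0.869 0.461 0.179
  outer loop
   vertex 1.1 2.9 2.6
   vertex 0.7 3.0 0.4
   vertex 0.3 0.5 4.9
  endloop
 endfacet
 facet normal -0.295 0.711 0.639
  outer loop
   vertex 1.1 2.9 2.6
   vertex 0.3 0.5 4.9
   vertex 2.9 2.3 4.1
  endloop
 endfacet
 facet normal 0.329 0.944 -0.017
  outer loop
   vertex 1.1 2.9 2.6
   vertex 2.9 2.3 4.1
   vertex 0.7 3.0 0.4
  endloop
 endfacet
 facet normal 0.671 0.127 0.730
  outer loop
   vertex 3.6 0.9 3.7
   vertex 4.9 1.5 2.4
   vertex 2.9 2.3 4.1
  endloop
 endfacet
 facet normal 0.737 -0.368 0.567
  outer loop
   vertex 3.6 0.9 3.7
   vertex 4.4 0.5 2.4
   vertex 4.9 1.5 2.4
  endloop
 endfacet
 facet normal 0.350 -0.091 0.932
  outer loop
   vertex 3.6 0.9 3.7
   vertex 2.9 2.3 4.1
   vertex 0.3 0.5 4.9
  endloop
 endfacet
 facet normal 0.260 -0.866 0.427
  outer loop
   vertex 3.6 0.9 3.7
   vertex 0.3 0.5 4.9
   vertex 4.4 0.5 2.4
  endloop
 endfacet
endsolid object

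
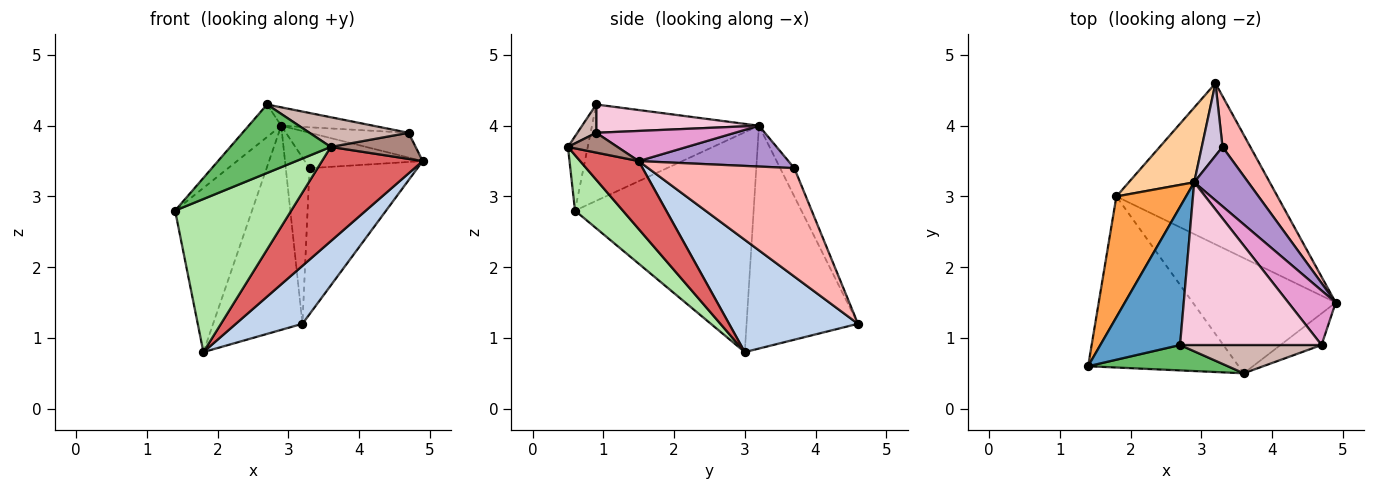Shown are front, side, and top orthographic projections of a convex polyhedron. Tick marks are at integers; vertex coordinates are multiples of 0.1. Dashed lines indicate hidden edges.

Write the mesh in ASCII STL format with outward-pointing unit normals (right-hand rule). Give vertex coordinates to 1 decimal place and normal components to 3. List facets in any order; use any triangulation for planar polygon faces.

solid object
 facet normal -0.762 0.148 0.631
  outer loop
   vertex 2.9 3.2 4.0
   vertex 1.4 0.6 2.8
   vertex 2.7 0.9 4.3
  endloop
 endfacet
 facet normal 0.548 -0.283 -0.787
  outer loop
   vertex 1.8 3.0 0.8
   vertex 3.2 4.6 1.2
   vertex 4.9 1.5 3.5
  endloop
 endfacet
 facet normal -0.882 0.380 0.279
  outer loop
   vertex 1.8 3.0 0.8
   vertex 1.4 0.6 2.8
   vertex 2.9 3.2 4.0
  endloop
 endfacet
 facet normal -0.761 0.610 0.223
  outer loop
   vertex 1.8 3.0 0.8
   vertex 2.9 3.2 4.0
   vertex 3.2 4.6 1.2
  endloop
 endfacet
 facet normal -0.182 -0.922 0.342
  outer loop
   vertex 3.6 0.5 3.7
   vertex 2.7 0.9 4.3
   vertex 1.4 0.6 2.8
  endloop
 endfacet
 facet normal 0.265 -0.643 -0.719
  outer loop
   vertex 3.6 0.5 3.7
   vertex 1.4 0.6 2.8
   vertex 1.8 3.0 0.8
  endloop
 endfacet
 facet normal 0.345 -0.594 -0.726
  outer loop
   vertex 3.6 0.5 3.7
   vertex 1.8 3.0 0.8
   vertex 4.9 1.5 3.5
  endloop
 endfacet
 facet normal 0.788 0.582 0.202
  outer loop
   vertex 3.3 3.7 3.4
   vertex 4.9 1.5 3.5
   vertex 3.2 4.6 1.2
  endloop
 endfacet
 facet normal 0.545 0.429 0.721
  outer loop
   vertex 3.3 3.7 3.4
   vertex 2.9 3.2 4.0
   vertex 4.9 1.5 3.5
  endloop
 endfacet
 facet normal -0.479 0.804 0.351
  outer loop
   vertex 3.3 3.7 3.4
   vertex 3.2 4.6 1.2
   vertex 2.9 3.2 4.0
  endloop
 endfacet
 facet normal 0.349 -0.598 -0.722
  outer loop
   vertex 4.7 0.9 3.9
   vertex 3.6 0.5 3.7
   vertex 4.9 1.5 3.5
  endloop
 endfacet
 facet normal 0.137 -0.717 0.683
  outer loop
   vertex 4.7 0.9 3.9
   vertex 2.7 0.9 4.3
   vertex 3.6 0.5 3.7
  endloop
 endfacet
 facet normal 0.501 0.358 0.788
  outer loop
   vertex 4.7 0.9 3.9
   vertex 4.9 1.5 3.5
   vertex 2.9 3.2 4.0
  endloop
 endfacet
 facet normal 0.195 0.110 0.975
  outer loop
   vertex 4.7 0.9 3.9
   vertex 2.9 3.2 4.0
   vertex 2.7 0.9 4.3
  endloop
 endfacet
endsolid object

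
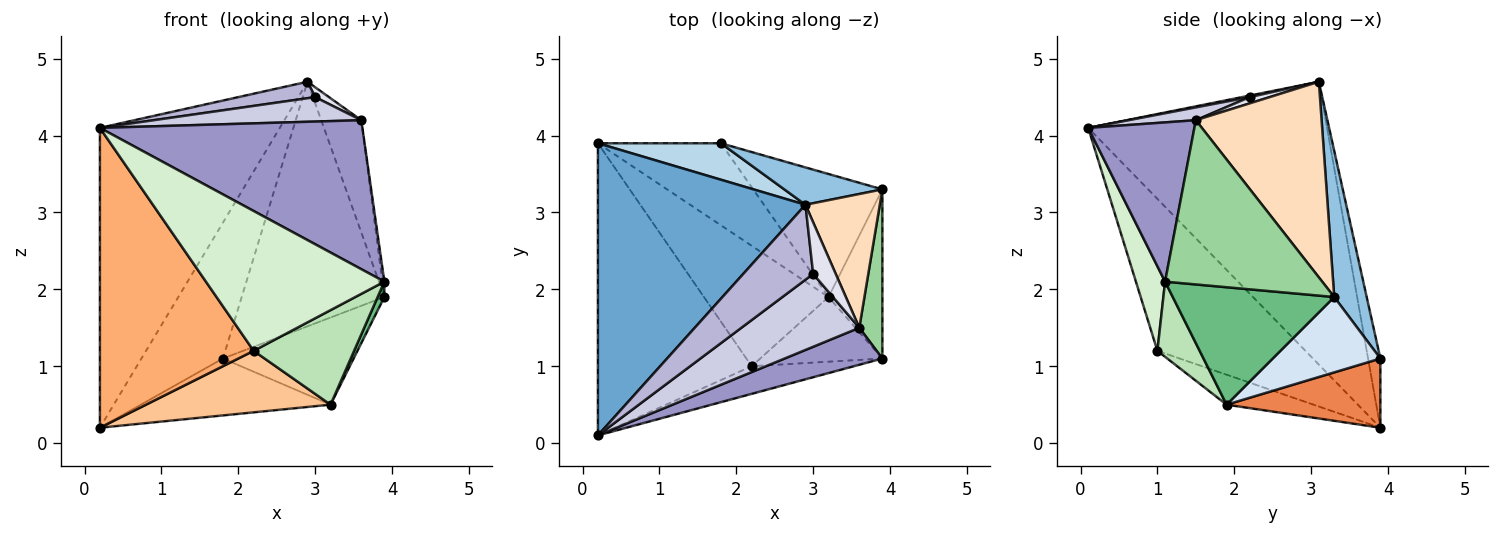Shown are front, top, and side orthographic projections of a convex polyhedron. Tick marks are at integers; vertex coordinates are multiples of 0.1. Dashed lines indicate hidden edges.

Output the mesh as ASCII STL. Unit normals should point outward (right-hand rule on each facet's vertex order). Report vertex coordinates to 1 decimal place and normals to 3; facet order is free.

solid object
 facet normal -0.689 0.519 0.506
  outer loop
   vertex 2.9 3.1 4.7
   vertex 0.2 3.9 0.2
   vertex 0.2 0.1 4.1
  endloop
 endfacet
 facet normal 0.219 0.964 0.147
  outer loop
   vertex 1.8 3.9 1.1
   vertex 2.9 3.1 4.7
   vertex 3.9 3.3 1.9
  endloop
 endfacet
 facet normal -0.144 0.956 0.256
  outer loop
   vertex 1.8 3.9 1.1
   vertex 0.2 3.9 0.2
   vertex 2.9 3.1 4.7
  endloop
 endfacet
 facet normal 0.430 0.522 -0.737
  outer loop
   vertex 1.8 3.9 1.1
   vertex 3.9 3.3 1.9
   vertex 3.2 1.9 0.5
  endloop
 endfacet
 facet normal 0.420 0.517 -0.746
  outer loop
   vertex 1.8 3.9 1.1
   vertex 3.2 1.9 0.5
   vertex 0.2 3.9 0.2
  endloop
 endfacet
 facet normal -0.568 -0.590 -0.575
  outer loop
   vertex 2.2 1.0 1.2
   vertex 0.2 0.1 4.1
   vertex 0.2 3.9 0.2
  endloop
 endfacet
 facet normal -0.209 -0.445 -0.871
  outer loop
   vertex 2.2 1.0 1.2
   vertex 0.2 3.9 0.2
   vertex 3.2 1.9 0.5
  endloop
 endfacet
 facet normal 0.896 0.286 0.340
  outer loop
   vertex 3.6 1.5 4.2
   vertex 3.9 3.3 1.9
   vertex 2.9 3.1 4.7
  endloop
 endfacet
 facet normal 0.908 -0.038 -0.416
  outer loop
   vertex 3.9 1.1 2.1
   vertex 3.2 1.9 0.5
   vertex 3.9 3.3 1.9
  endloop
 endfacet
 facet normal 0.990 0.013 0.139
  outer loop
   vertex 3.9 1.1 2.1
   vertex 3.9 3.3 1.9
   vertex 3.6 1.5 4.2
  endloop
 endfacet
 facet normal 0.328 -0.780 -0.533
  outer loop
   vertex 3.9 1.1 2.1
   vertex 2.2 1.0 1.2
   vertex 3.2 1.9 0.5
  endloop
 endfacet
 facet normal 0.158 -0.969 -0.191
  outer loop
   vertex 3.9 1.1 2.1
   vertex 0.2 0.1 4.1
   vertex 2.2 1.0 1.2
  endloop
 endfacet
 facet normal 0.365 -0.903 0.224
  outer loop
   vertex 3.9 1.1 2.1
   vertex 3.6 1.5 4.2
   vertex 0.2 0.1 4.1
  endloop
 endfacet
 facet normal 0.021 -0.215 0.976
  outer loop
   vertex 3.0 2.2 4.5
   vertex 2.9 3.1 4.7
   vertex 0.2 0.1 4.1
  endloop
 endfacet
 facet normal 0.103 -0.316 0.943
  outer loop
   vertex 3.0 2.2 4.5
   vertex 0.2 0.1 4.1
   vertex 3.6 1.5 4.2
  endloop
 endfacet
 facet normal 0.262 -0.181 0.948
  outer loop
   vertex 3.0 2.2 4.5
   vertex 3.6 1.5 4.2
   vertex 2.9 3.1 4.7
  endloop
 endfacet
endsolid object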